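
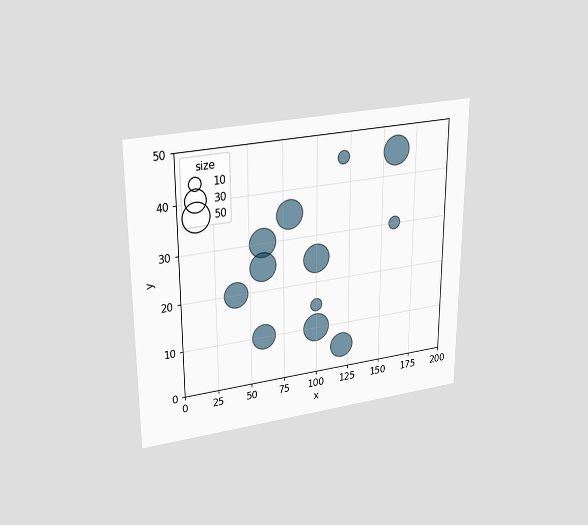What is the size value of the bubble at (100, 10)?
50

The chart is viewed slightly from above. Matching the bubble at (100, 10) against the size legend gives 50.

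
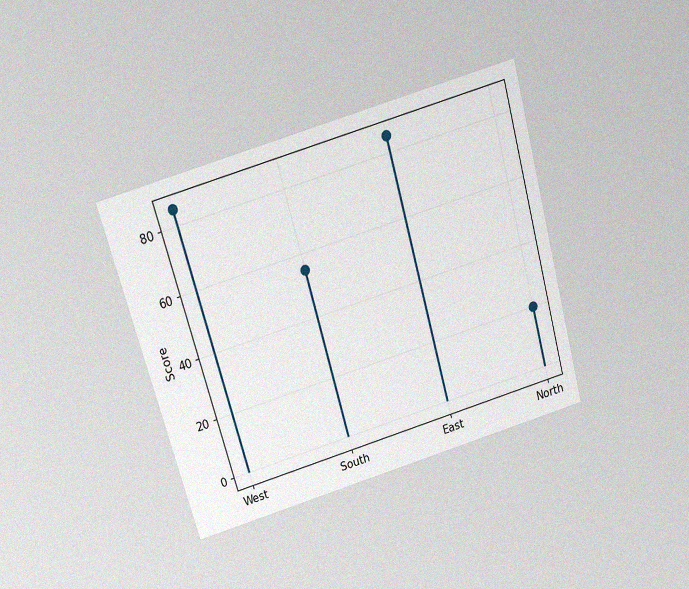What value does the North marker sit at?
The chart is tilted about 16° counter-clockwise and viewed slightly from above, with some photo noise. The North marker sits at 20.

20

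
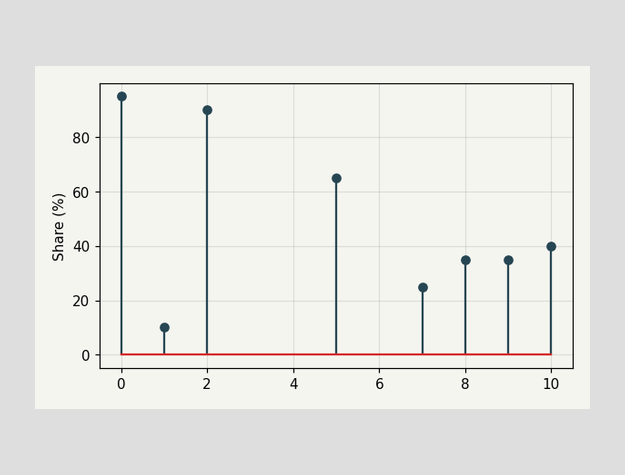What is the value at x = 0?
95%

The stem at x=0 reaches 95%.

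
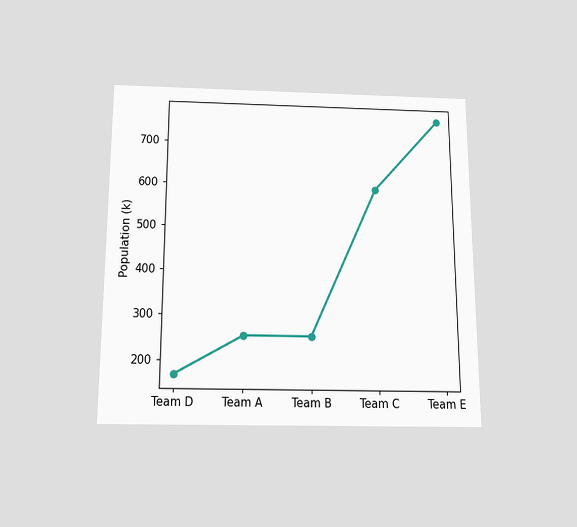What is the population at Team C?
The chart is viewed slightly from below. At Team C, the line is at 595k.

595k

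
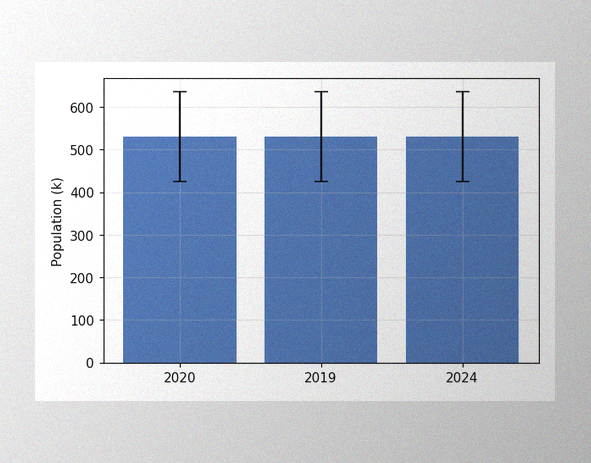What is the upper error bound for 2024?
The image has some photo noise and uneven lighting. The 2024 bar's upper whisker reaches 636k.

636k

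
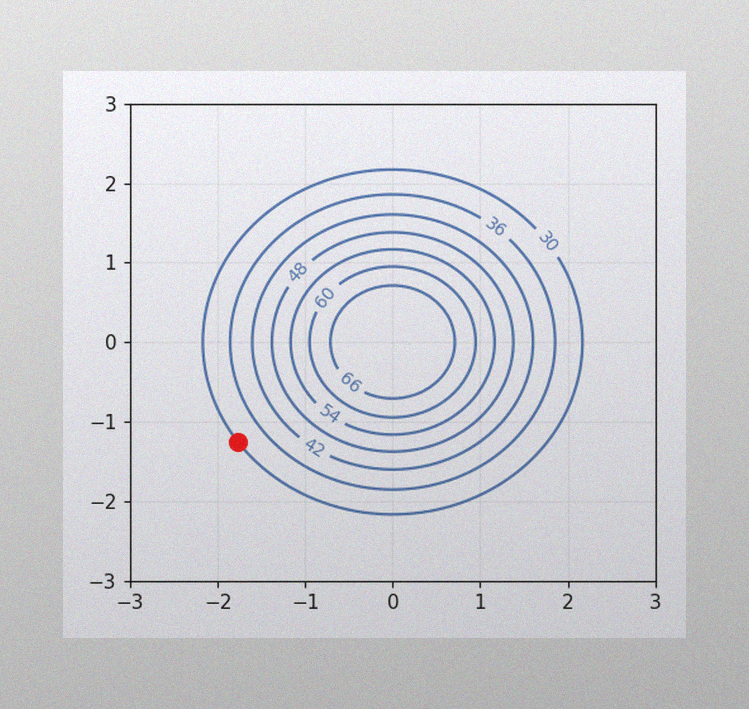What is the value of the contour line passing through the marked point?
The image has some photo noise and uneven lighting. The marked point sits on the contour labelled 30.

30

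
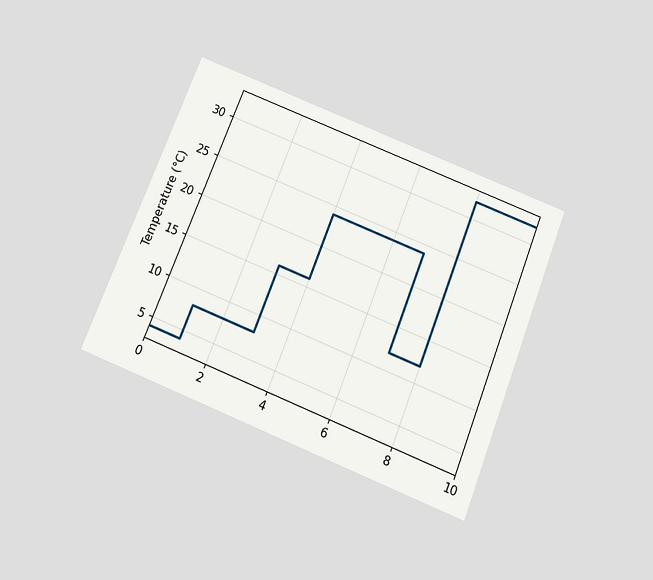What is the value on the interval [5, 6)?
The chart is tilted about 22° clockwise and viewed slightly from below. On [5, 6) the step sits at 24°C.

24°C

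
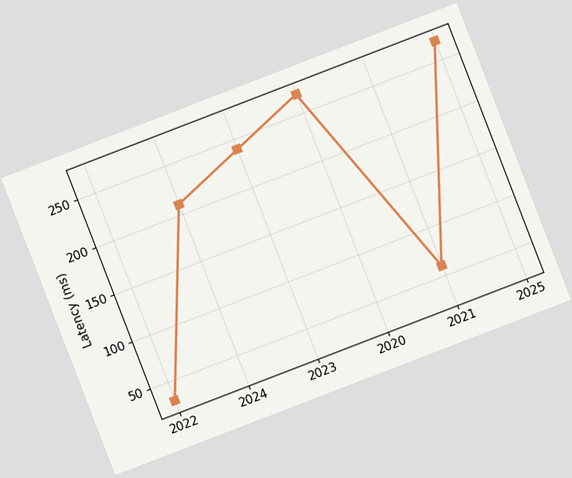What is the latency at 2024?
210ms

The chart is tilted about 21° counter-clockwise. At 2024, the line is at 210ms.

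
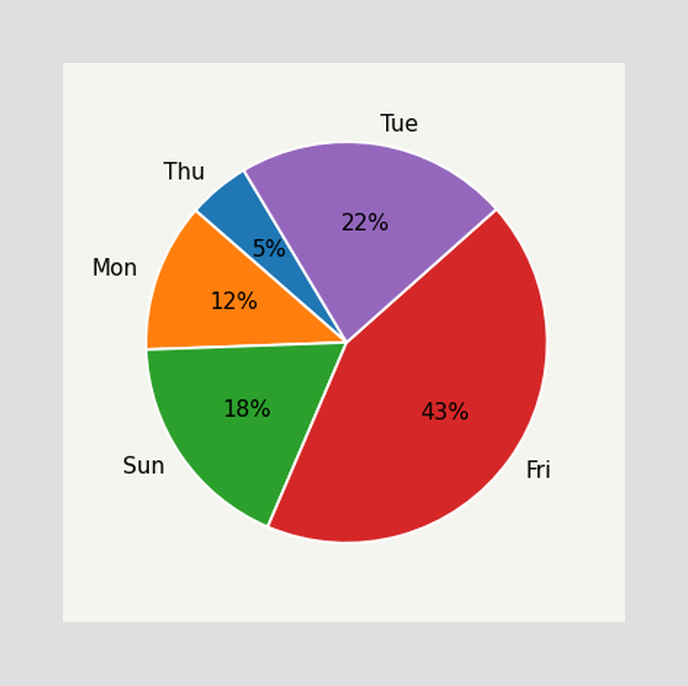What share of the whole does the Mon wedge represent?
12%

The Mon slice takes up 12% of the pie.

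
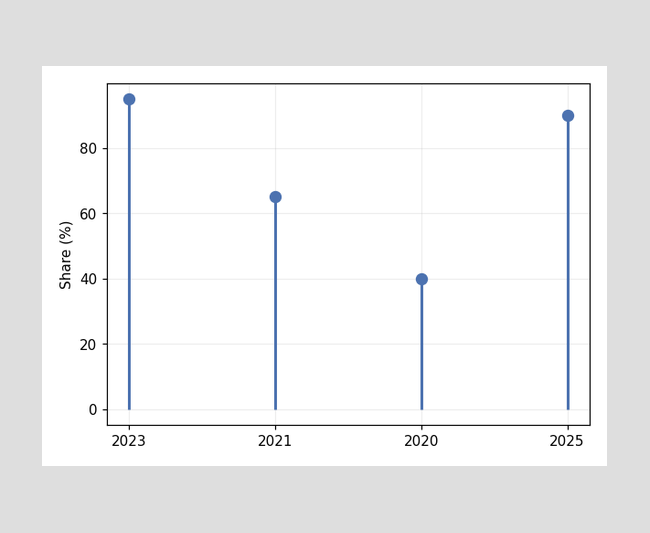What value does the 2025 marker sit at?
90%

The 2025 marker sits at 90%.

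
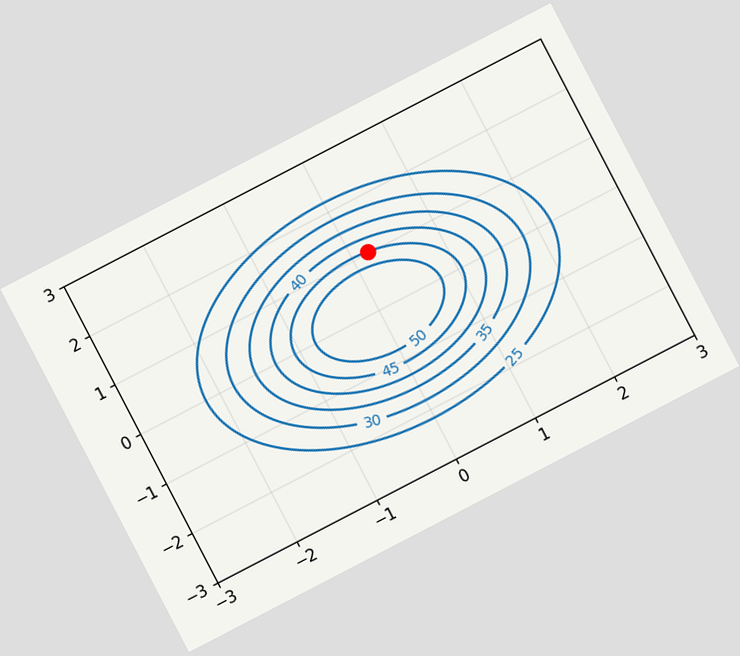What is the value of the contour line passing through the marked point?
The chart is tilted about 27° counter-clockwise. The marked point sits on the contour labelled 45.

45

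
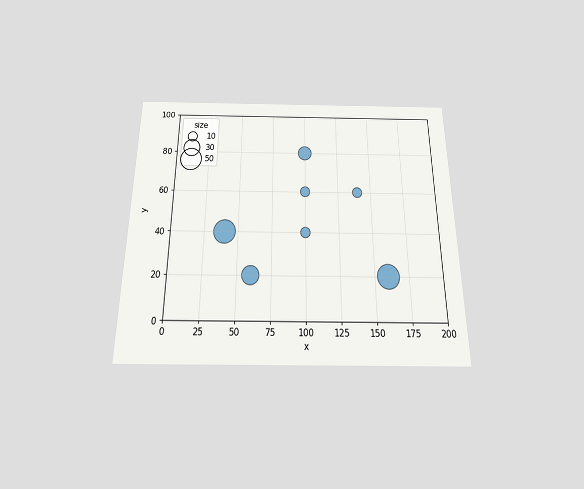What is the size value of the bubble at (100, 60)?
The chart is viewed slightly from below. Matching the bubble at (100, 60) against the size legend gives 10.

10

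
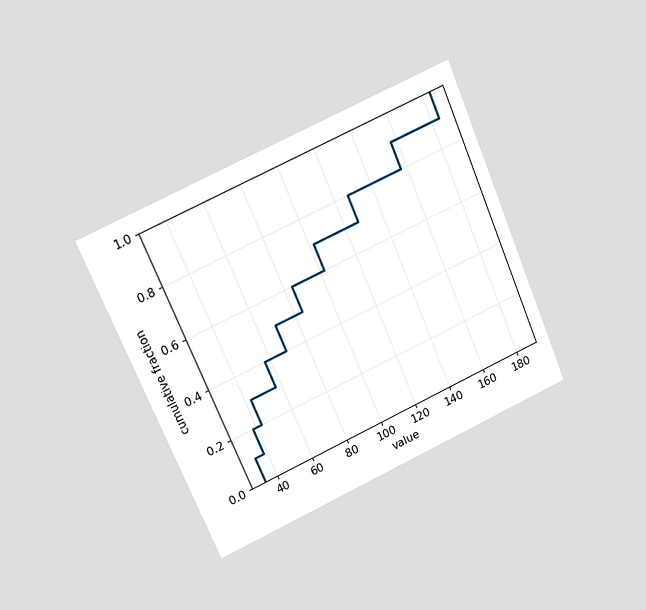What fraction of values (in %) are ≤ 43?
30%

The chart is tilted about 23° counter-clockwise and viewed at a slight angle. At x=43 the ECDF step is at 30%.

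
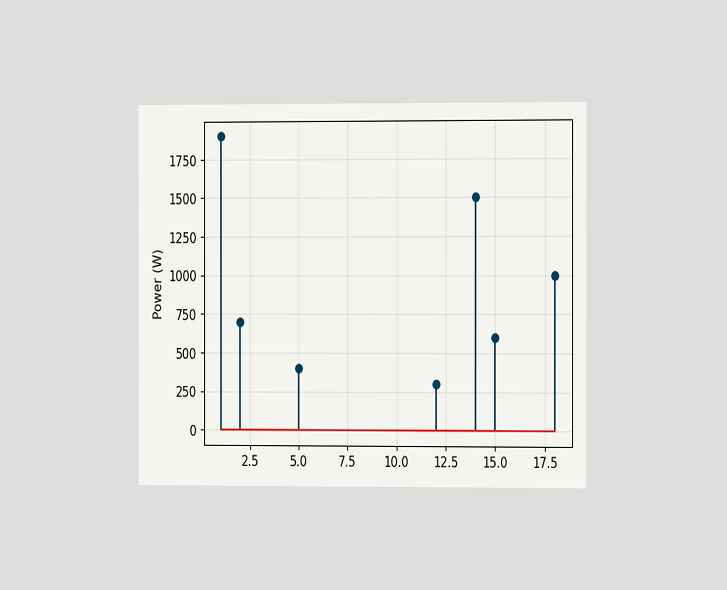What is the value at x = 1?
1900W

The chart is viewed at a slight angle. The stem at x=1 reaches 1900W.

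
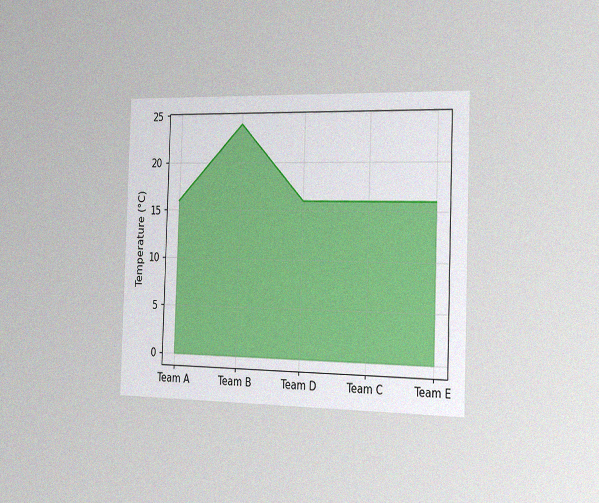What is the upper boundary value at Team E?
The chart is viewed slightly from the right, with some photo noise. At Team E the upper boundary is at 16°C.

16°C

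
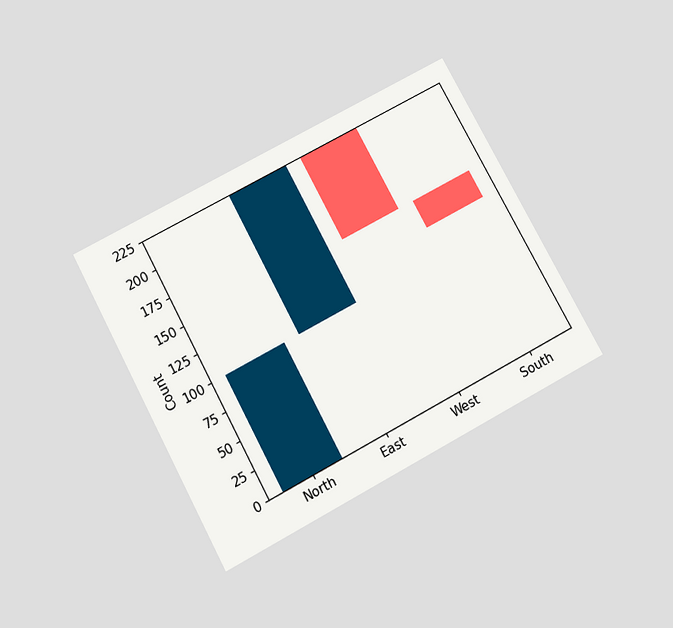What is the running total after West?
The chart is tilted about 28° counter-clockwise and viewed slightly from below. After West the running total reaches 150.

150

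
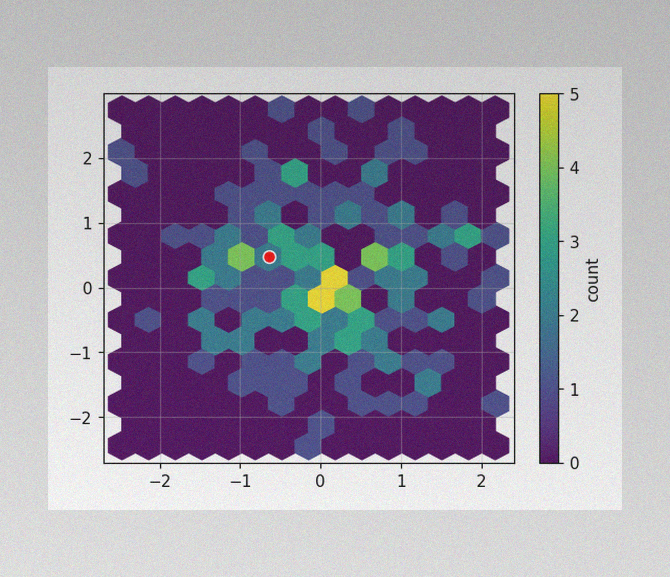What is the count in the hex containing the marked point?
The image has some photo noise and uneven lighting. The marked hex reads 2 on the colorbar.

2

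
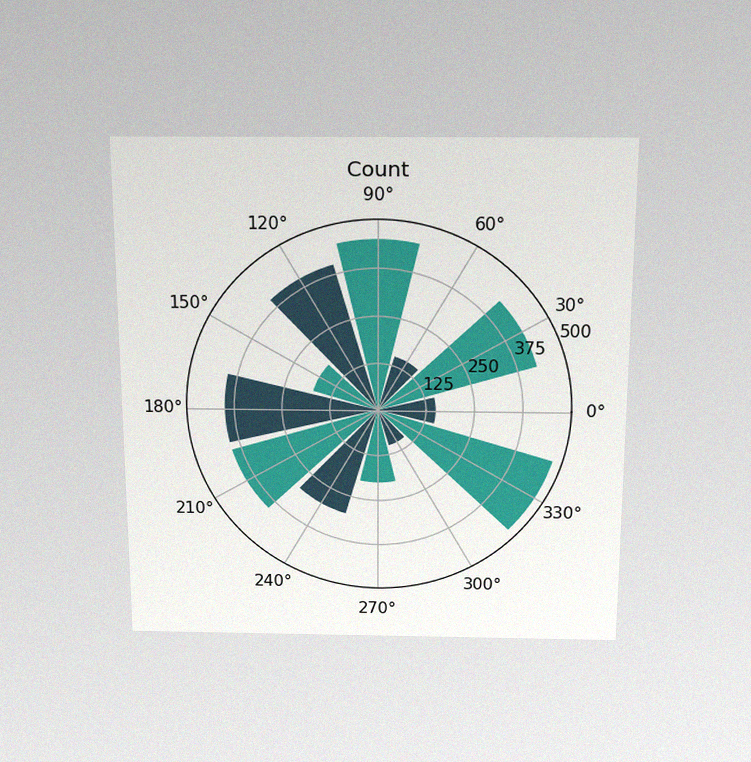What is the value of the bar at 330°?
475

The chart is viewed slightly from above, with some photo noise. The bar at 330° reaches 475 on the radial axis.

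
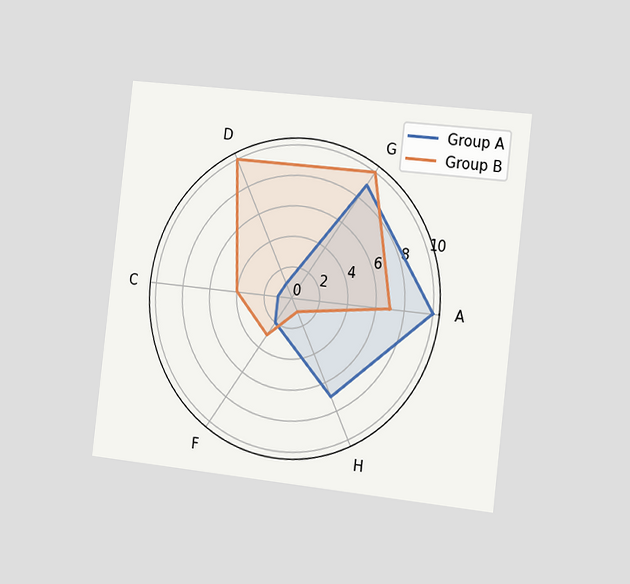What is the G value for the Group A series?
9

The chart is tilted about 7° clockwise and viewed slightly from the right. On the G axis, Group A reaches 9.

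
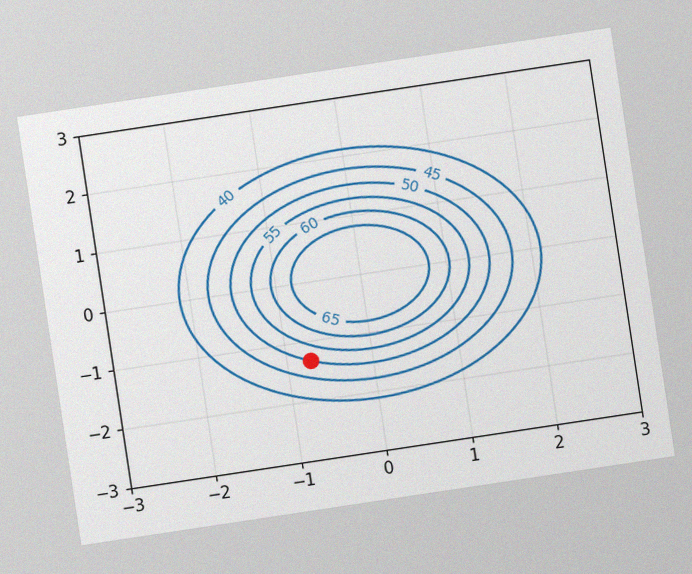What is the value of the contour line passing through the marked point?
The chart is tilted about 9° counter-clockwise, with some photo noise. The marked point sits on the contour labelled 50.

50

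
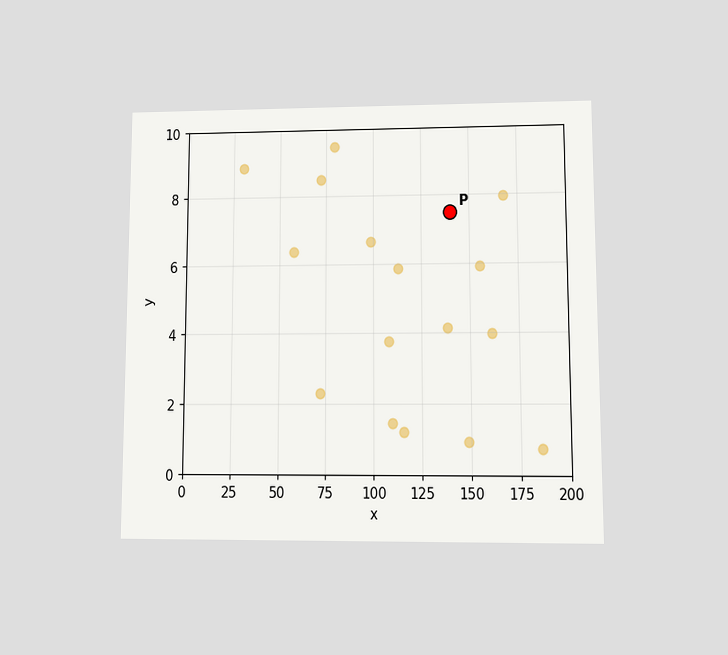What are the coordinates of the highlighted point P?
The chart is viewed at a slight angle. Following the gridlines from P to each axis, P sits at (140, 7.5).

(140, 7.5)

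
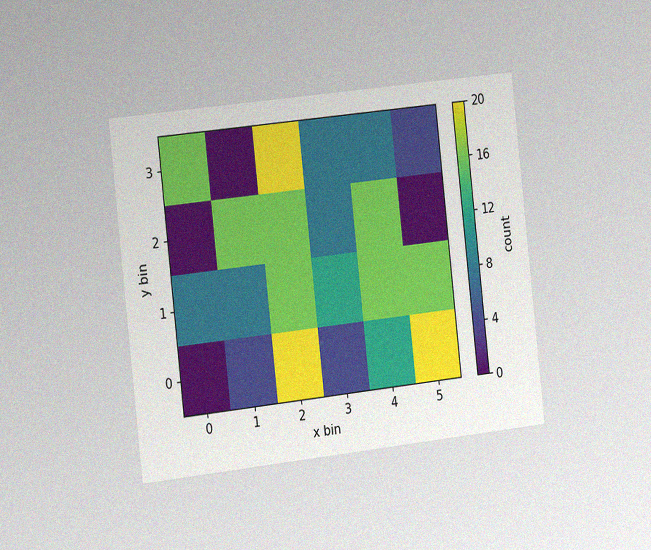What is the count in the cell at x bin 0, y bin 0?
0

The chart is tilted about 6° counter-clockwise and viewed slightly from the left, with some photo noise. Matching the cell (0, 0) against the colorbar gives 0.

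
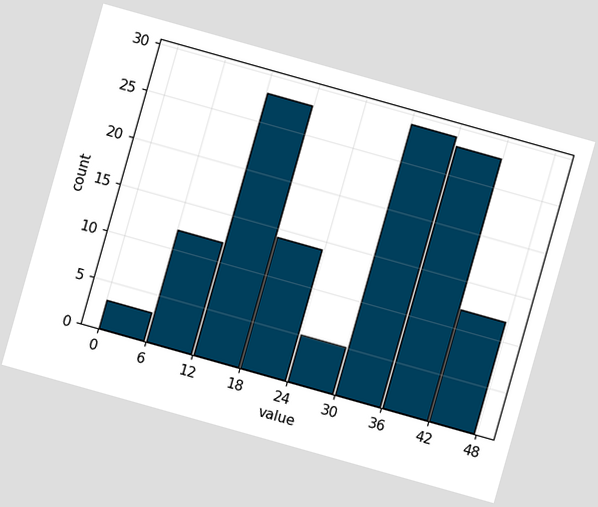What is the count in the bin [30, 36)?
The chart is tilted about 16° clockwise. The [30, 36) bin has height 29.

29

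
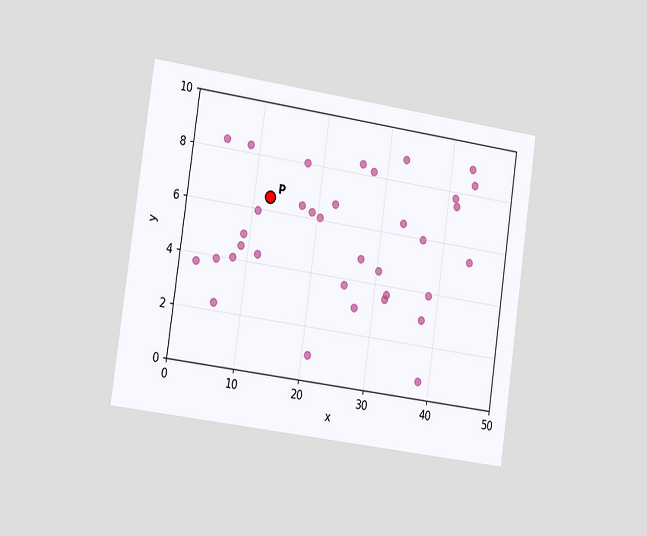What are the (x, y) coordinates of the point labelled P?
The chart is tilted about 8° clockwise and viewed slightly from the left. Following the gridlines from P to each axis, P sits at (12.5, 6.5).

(12.5, 6.5)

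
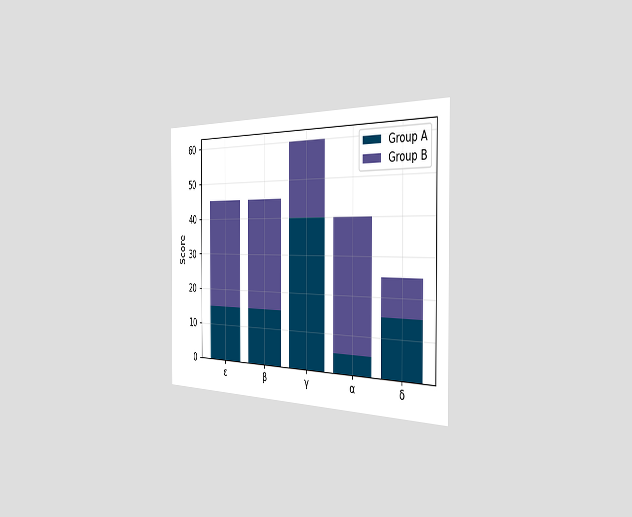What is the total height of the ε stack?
45

The chart is viewed slightly from the right. The ε stack's top reaches 45 on the y-axis.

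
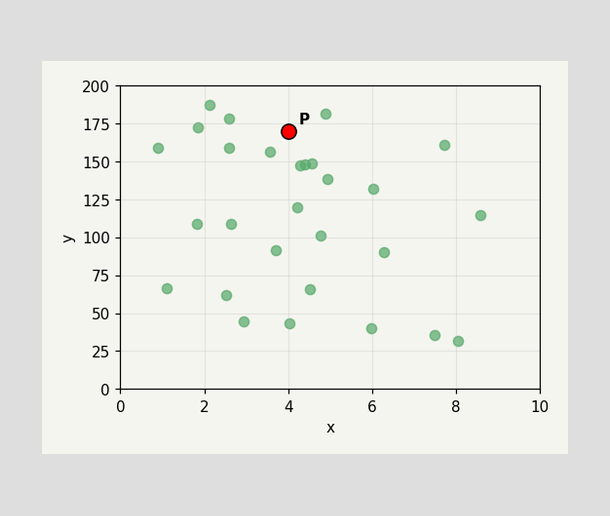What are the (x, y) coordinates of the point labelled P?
Following the gridlines from P to each axis, P sits at (4, 170).

(4, 170)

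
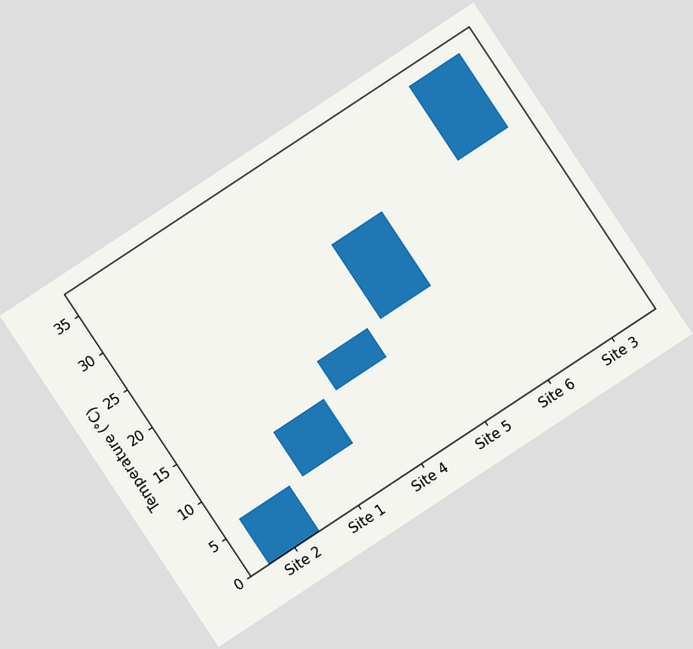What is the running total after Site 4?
The chart is tilted about 33° counter-clockwise. After Site 4 the running total reaches 16°C.

16°C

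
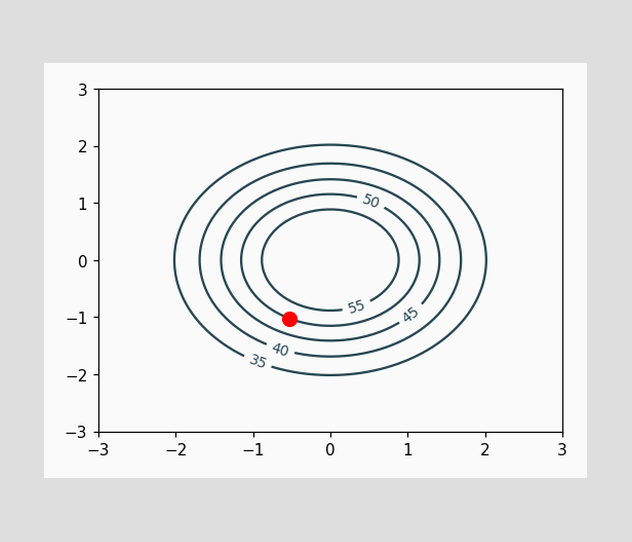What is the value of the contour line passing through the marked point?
50

The marked point sits on the contour labelled 50.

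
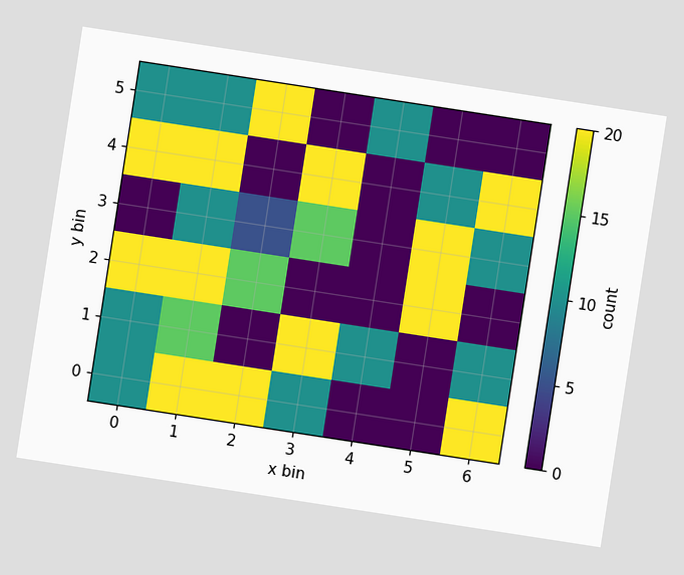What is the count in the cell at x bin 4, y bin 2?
The chart is tilted about 9° clockwise. Matching the cell (4, 2) against the colorbar gives 0.

0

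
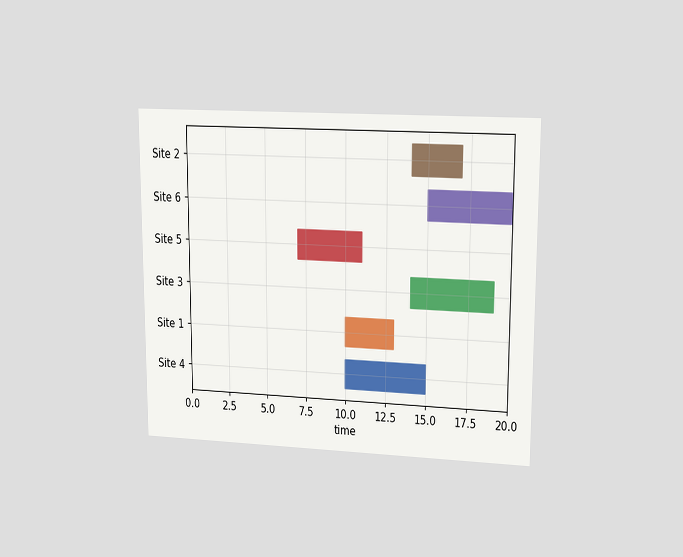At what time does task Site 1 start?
10

The chart is viewed at a slight angle. The Site 1 bar begins at t=10.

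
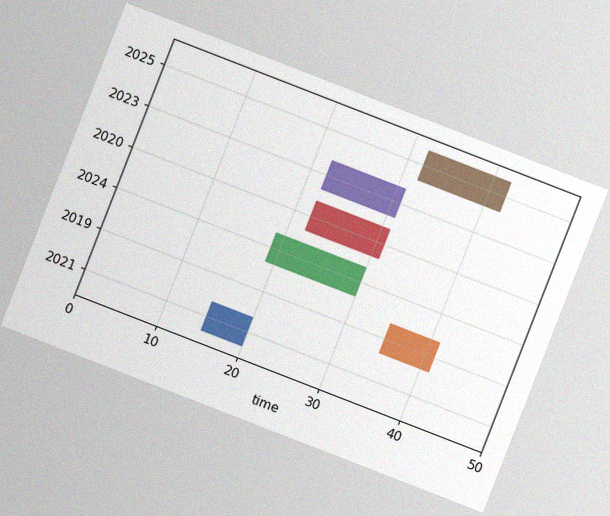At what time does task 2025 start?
32

The chart is tilted about 21° clockwise, with some photo noise. The 2025 bar begins at t=32.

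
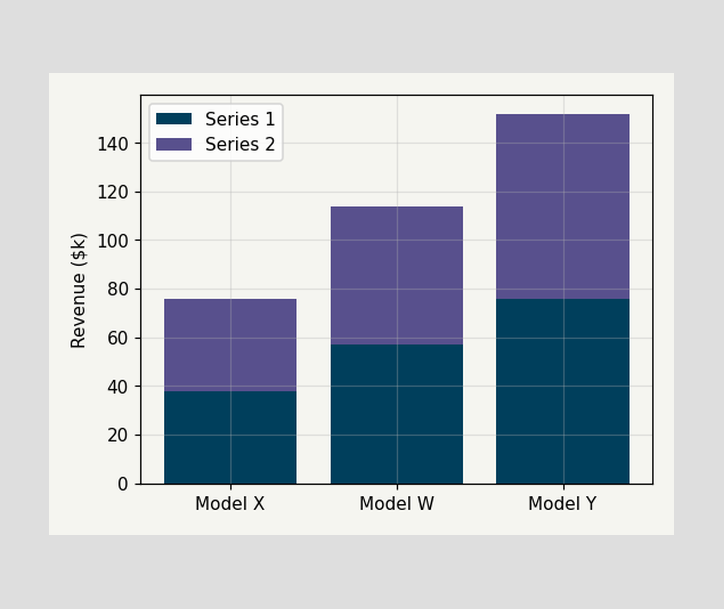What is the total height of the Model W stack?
The Model W stack's top reaches $114k on the y-axis.

$114k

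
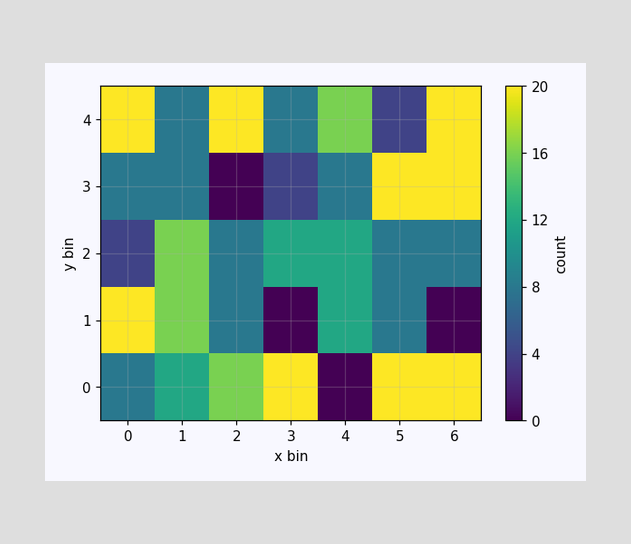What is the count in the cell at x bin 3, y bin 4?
8

Matching the cell (3, 4) against the colorbar gives 8.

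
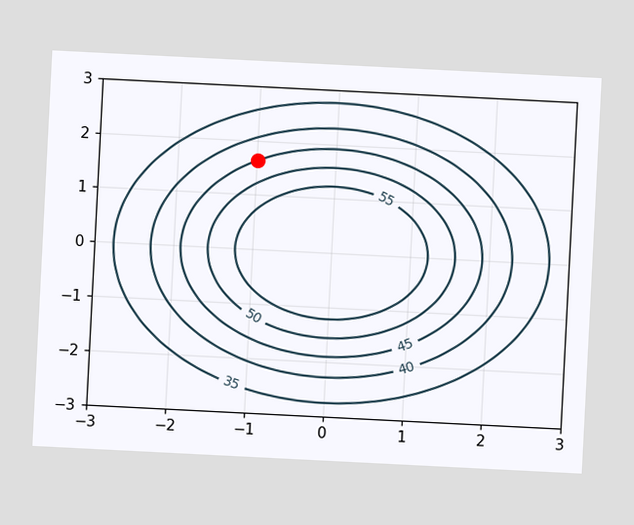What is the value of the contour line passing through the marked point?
The chart is tilted about 3° clockwise. The marked point sits on the contour labelled 45.

45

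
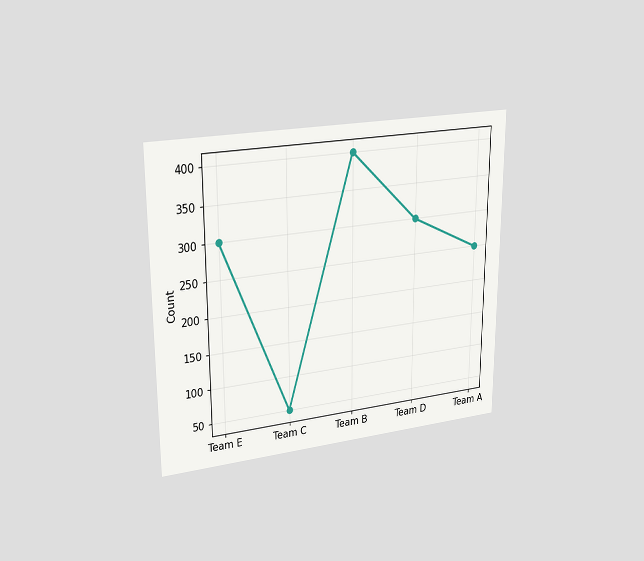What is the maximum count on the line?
400

The chart is viewed at a slight angle. The highest point is at Team B, and reading across to the y-axis gives 400.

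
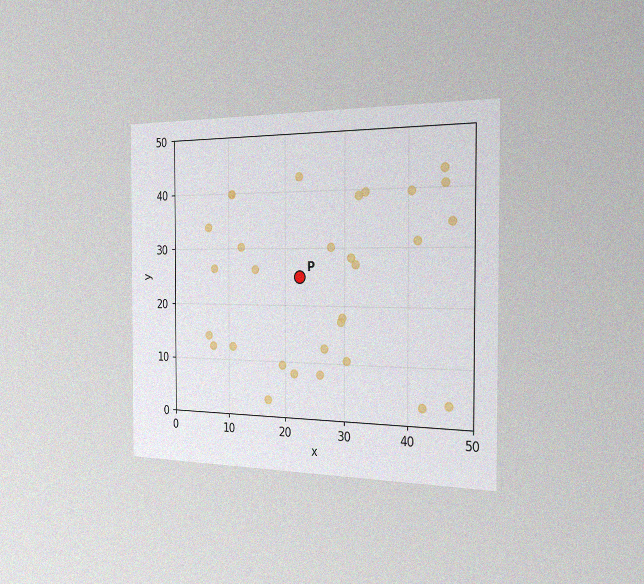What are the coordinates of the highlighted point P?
The chart is viewed slightly from the right, with some photo noise. Following the gridlines from P to each axis, P sits at (22.5, 25).

(22.5, 25)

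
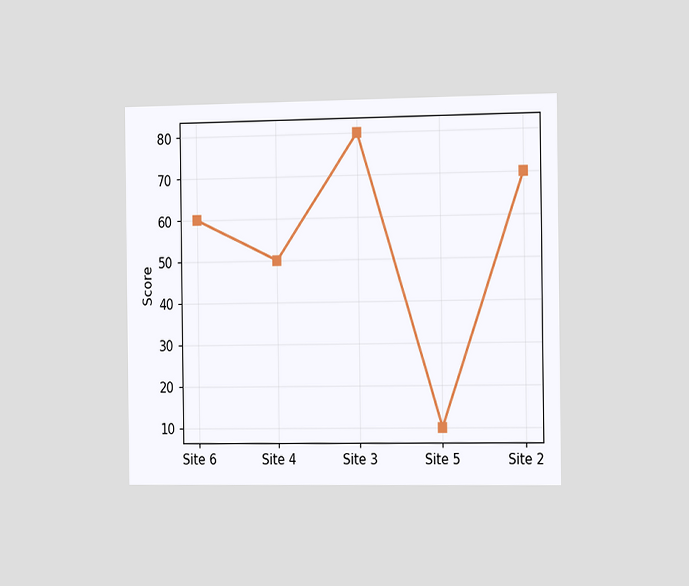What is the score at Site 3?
80

The chart is viewed slightly from the right. At Site 3, the line is at 80.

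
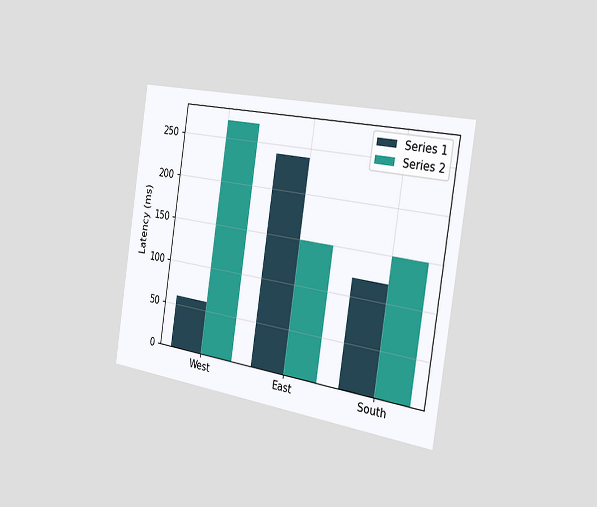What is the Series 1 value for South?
The chart is tilted about 9° clockwise and viewed slightly from the right. The Series 1 bar at South reaches 120ms on the y-axis.

120ms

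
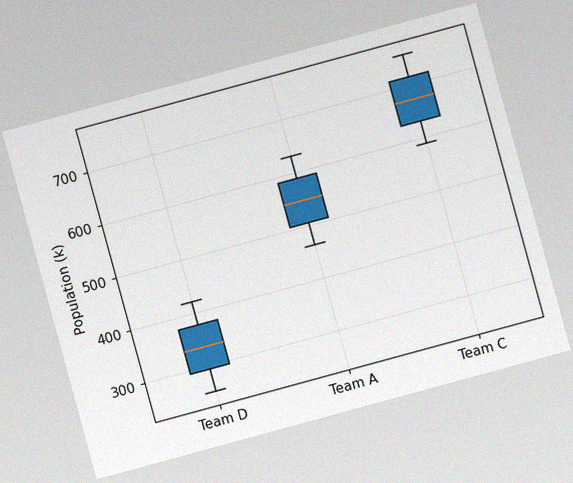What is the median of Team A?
The chart is tilted about 15° counter-clockwise, with some photo noise. The median line in the Team A box sits at 546k.

546k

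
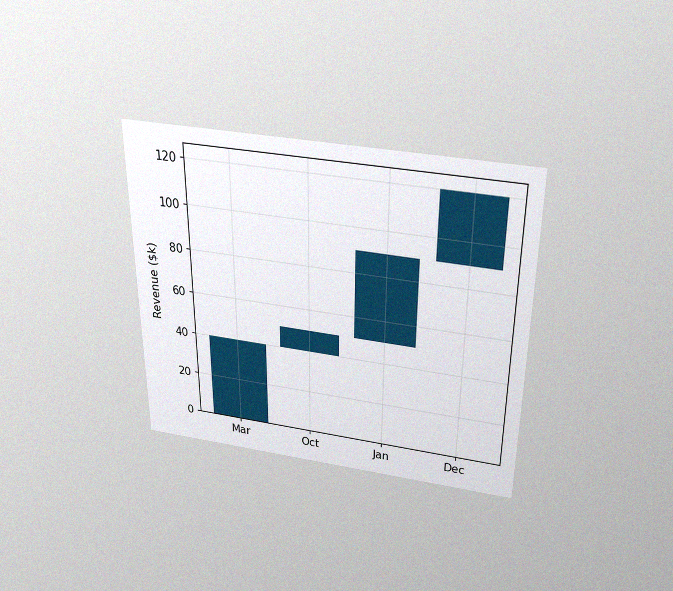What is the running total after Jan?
$90k

The chart is viewed slightly from above, with some photo noise. After Jan the running total reaches $90k.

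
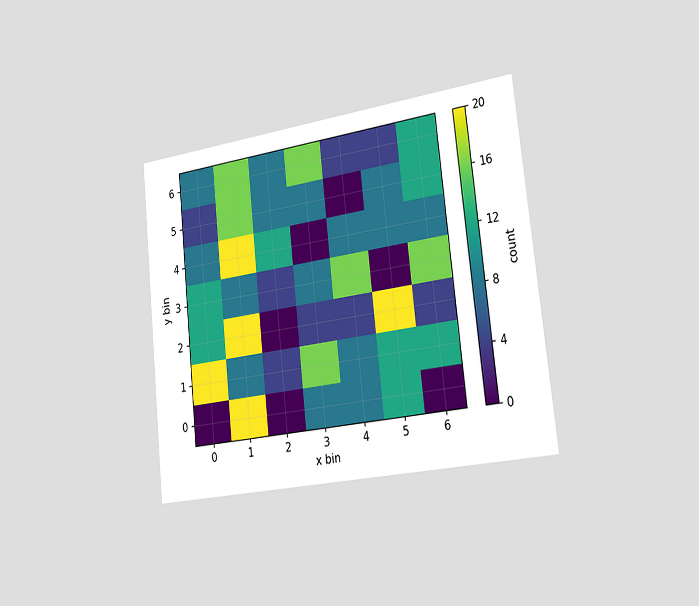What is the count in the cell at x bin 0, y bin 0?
The chart is tilted about 6° counter-clockwise and viewed slightly from the right. Matching the cell (0, 0) against the colorbar gives 0.

0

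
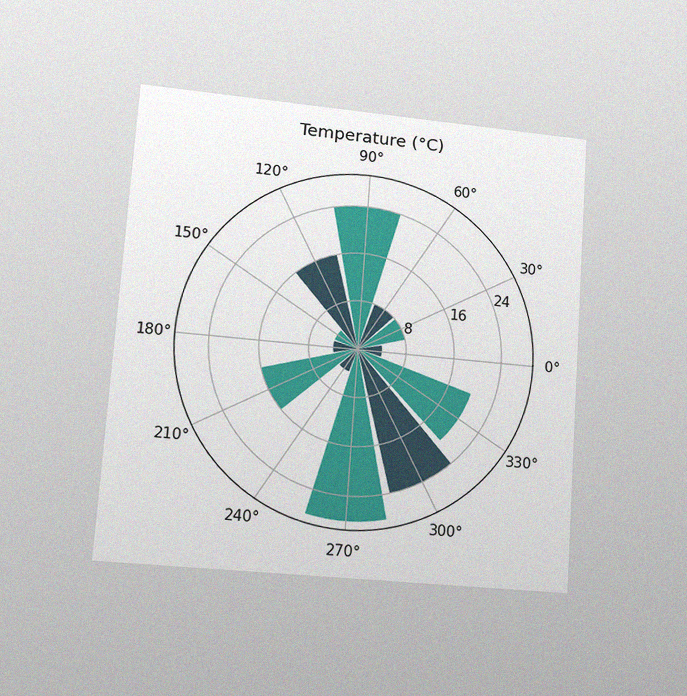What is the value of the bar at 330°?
20°C

The chart is tilted about 4° clockwise and viewed at a slight angle, with some photo noise. The bar at 330° reaches 20°C on the radial axis.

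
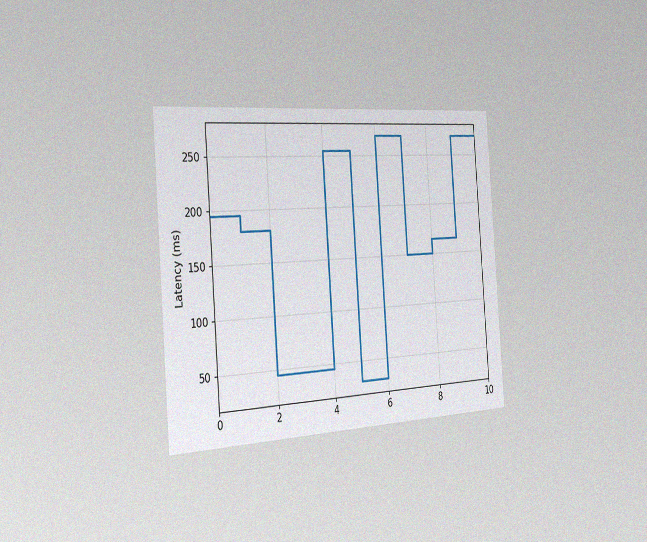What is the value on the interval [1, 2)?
180ms

The chart is tilted about 4° counter-clockwise and viewed slightly from the left, with some photo noise. On [1, 2) the step sits at 180ms.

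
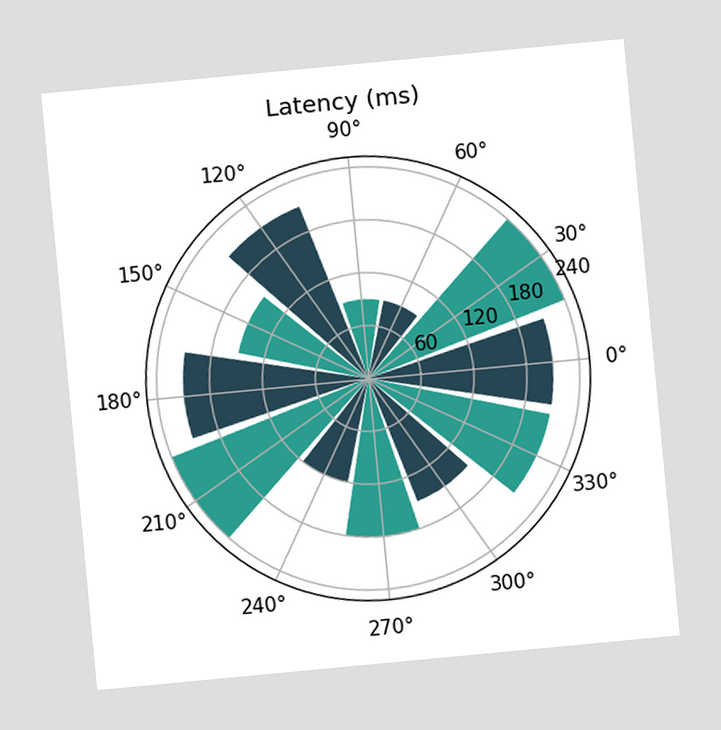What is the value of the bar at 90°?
The chart is tilted about 5° counter-clockwise. The bar at 90° reaches 90ms on the radial axis.

90ms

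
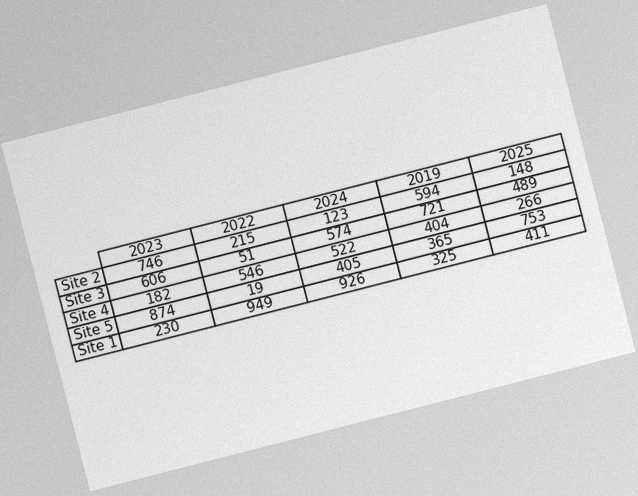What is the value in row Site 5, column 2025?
The chart is tilted about 14° counter-clockwise, with some photo noise. The (Site 5, 2025) cell reads 753.

753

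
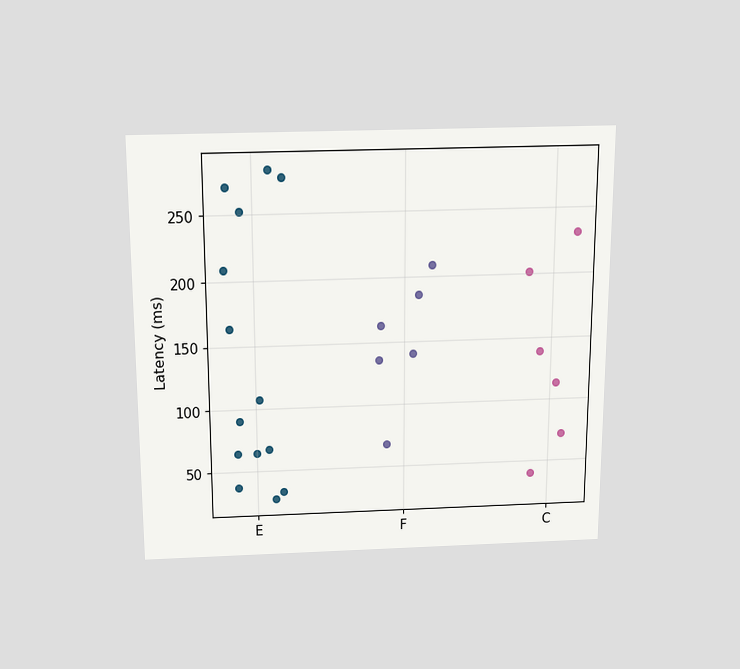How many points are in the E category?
14

The chart is viewed slightly from above. Counting the markers in the E column gives 14.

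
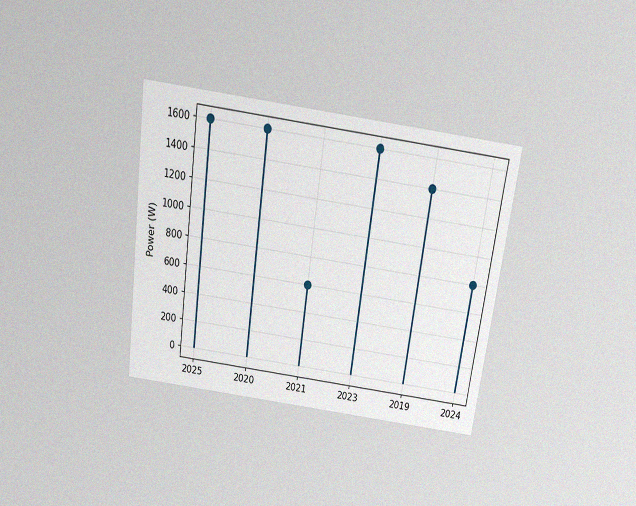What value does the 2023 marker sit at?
The chart is tilted about 8° clockwise and viewed slightly from above, with some photo noise. The 2023 marker sits at 1600W.

1600W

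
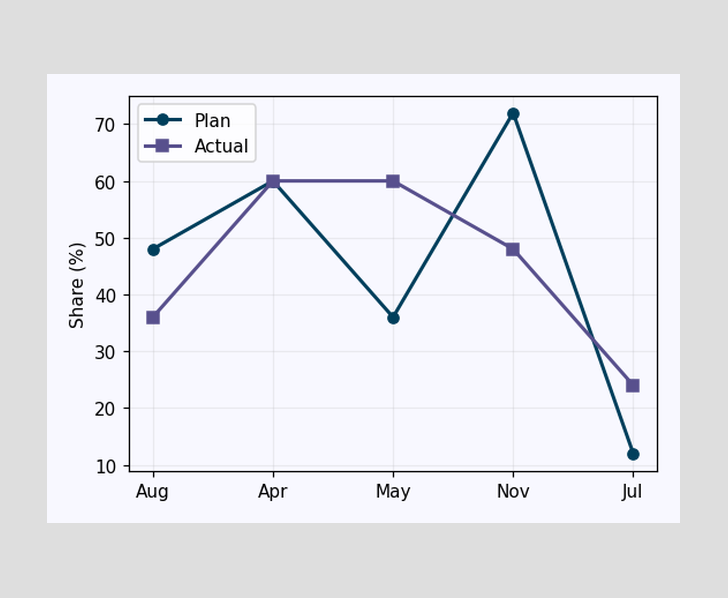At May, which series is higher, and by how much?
Actual, by 24%

At May, Actual sits above the other line by 24%.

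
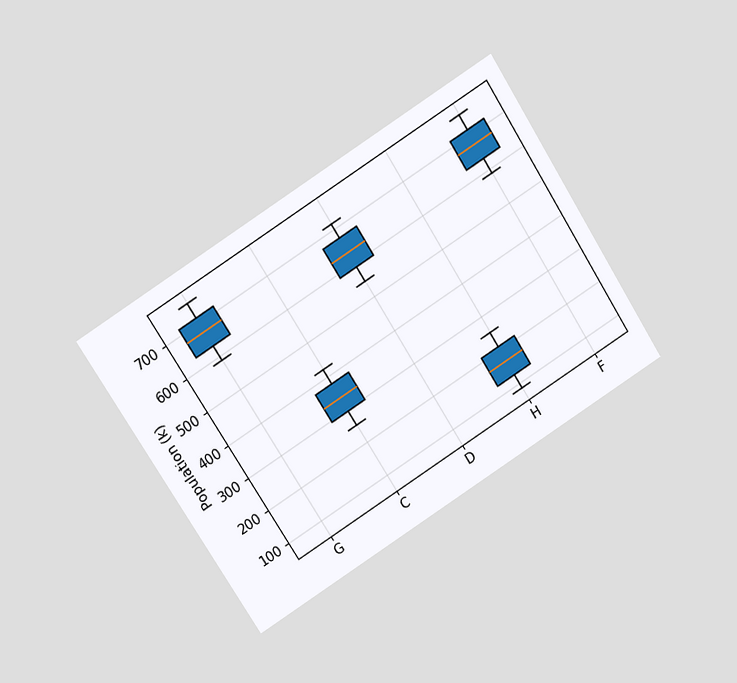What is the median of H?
The chart is tilted about 33° counter-clockwise and viewed at a slight angle. The median line in the H box sits at 168k.

168k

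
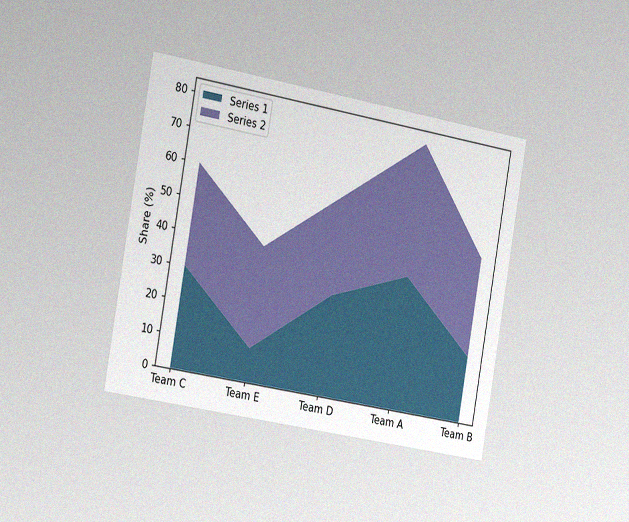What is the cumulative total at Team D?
The chart is tilted about 10° clockwise and viewed slightly from the left, with some photo noise. The stacked total at Team D reaches 60%.

60%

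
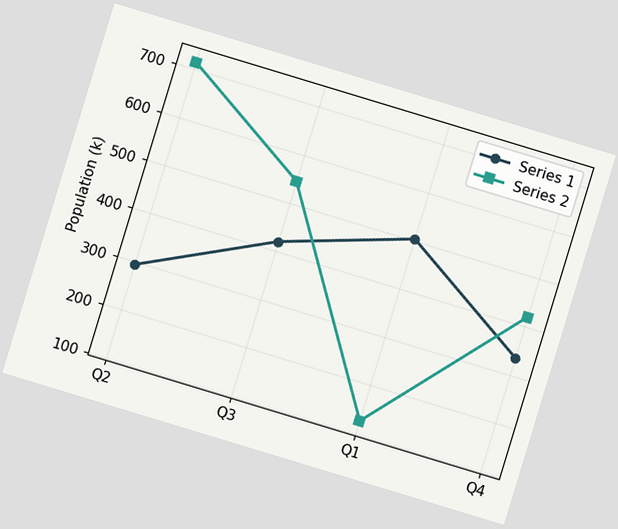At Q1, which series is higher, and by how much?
The chart is tilted about 17° clockwise. At Q1, Series 1 sits above the other line by 378k.

Series 1, by 378k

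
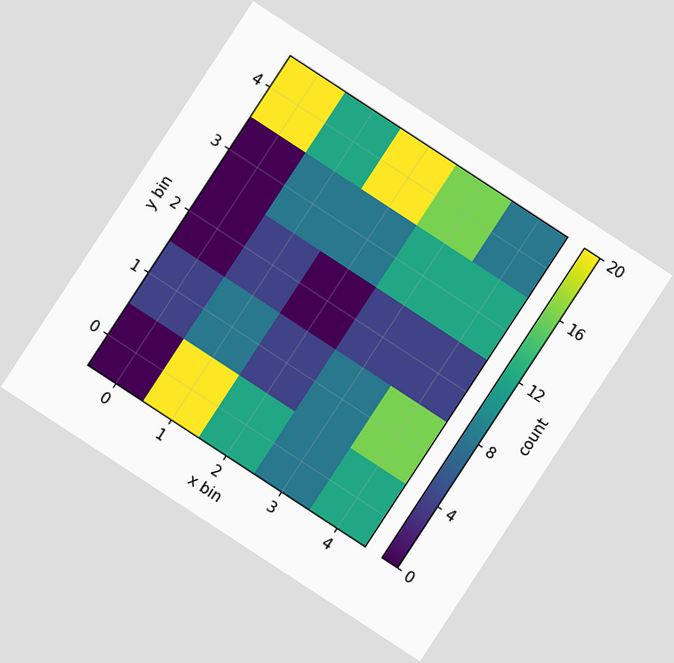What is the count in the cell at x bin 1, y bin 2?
4

The chart is tilted about 33° clockwise. Matching the cell (1, 2) against the colorbar gives 4.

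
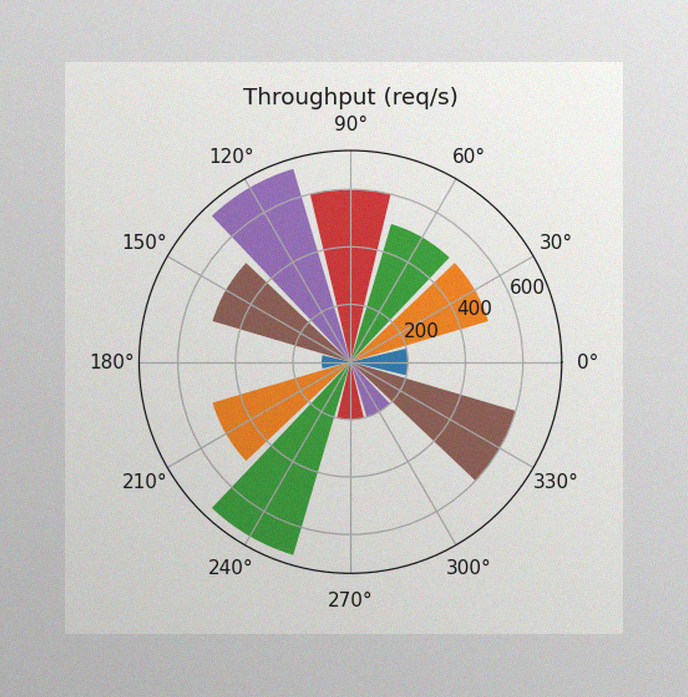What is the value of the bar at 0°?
The image has some photo noise and uneven lighting. The bar at 0° reaches 200req/s on the radial axis.

200req/s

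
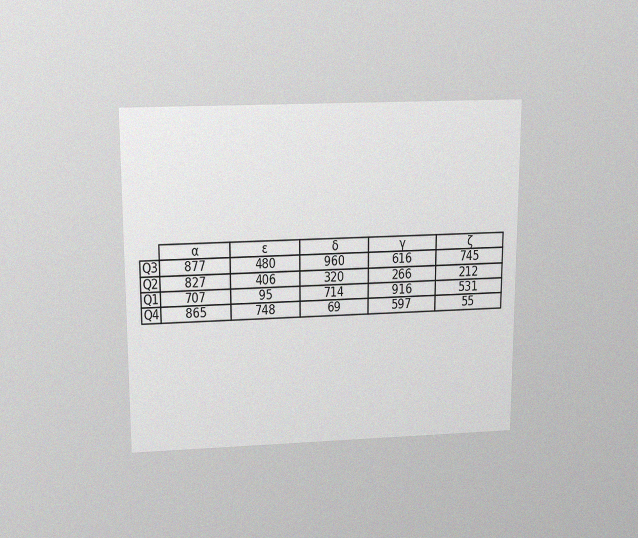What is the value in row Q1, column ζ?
531

The chart is viewed slightly from above, with some photo noise. The (Q1, ζ) cell reads 531.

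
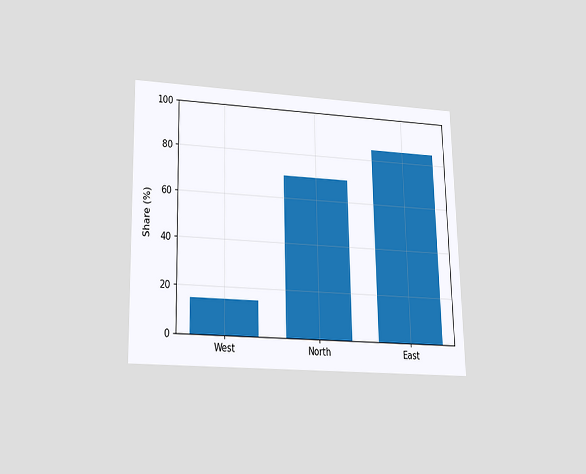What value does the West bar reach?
15%

The chart is viewed slightly from below. Reading along the chart's y-axis, the West bar reaches 15%.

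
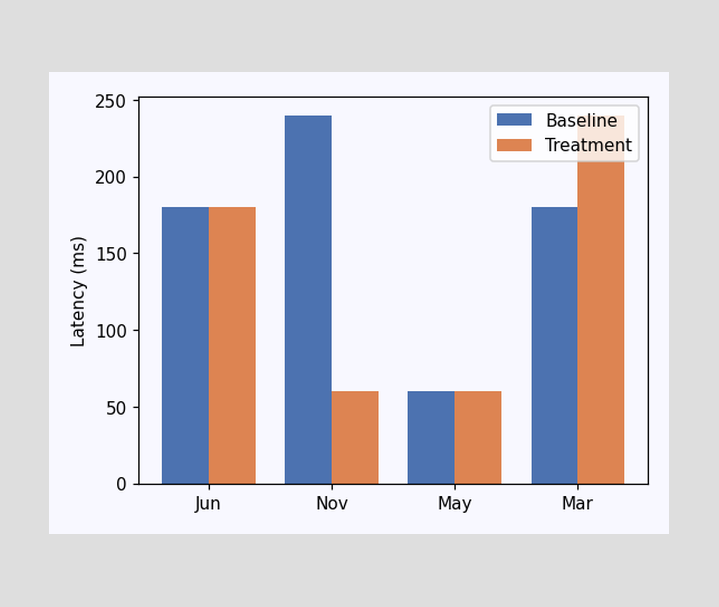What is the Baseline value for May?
60ms

The Baseline bar at May reaches 60ms on the y-axis.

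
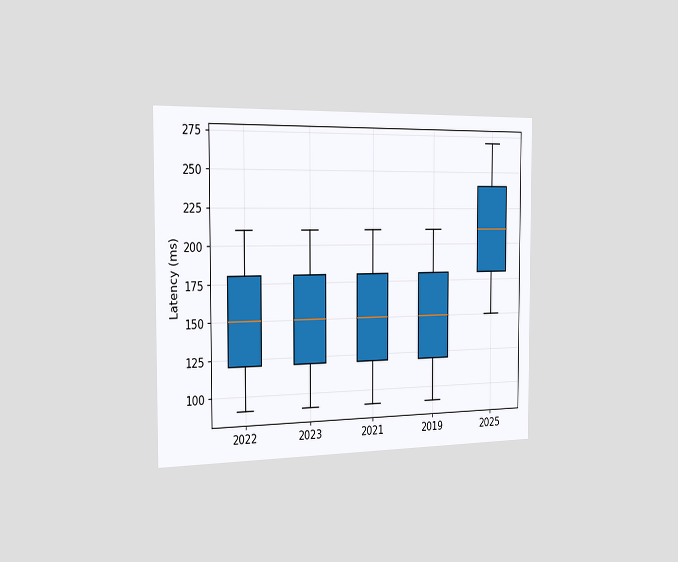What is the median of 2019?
150ms

The chart is viewed slightly from the left. The median line in the 2019 box sits at 150ms.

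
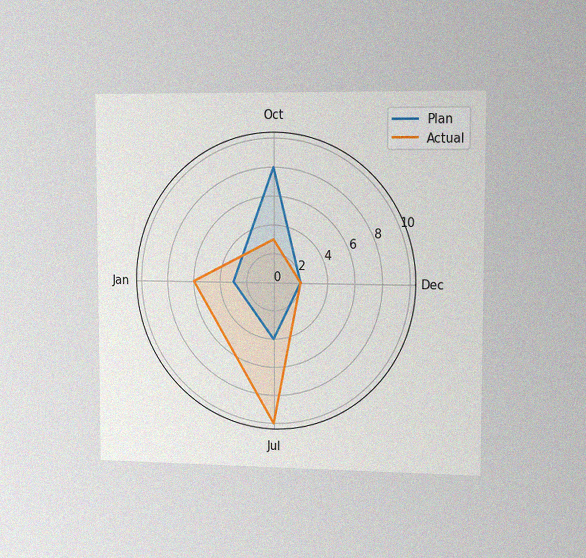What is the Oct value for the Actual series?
The chart is viewed slightly from the right, with some photo noise. On the Oct axis, Actual reaches 3.

3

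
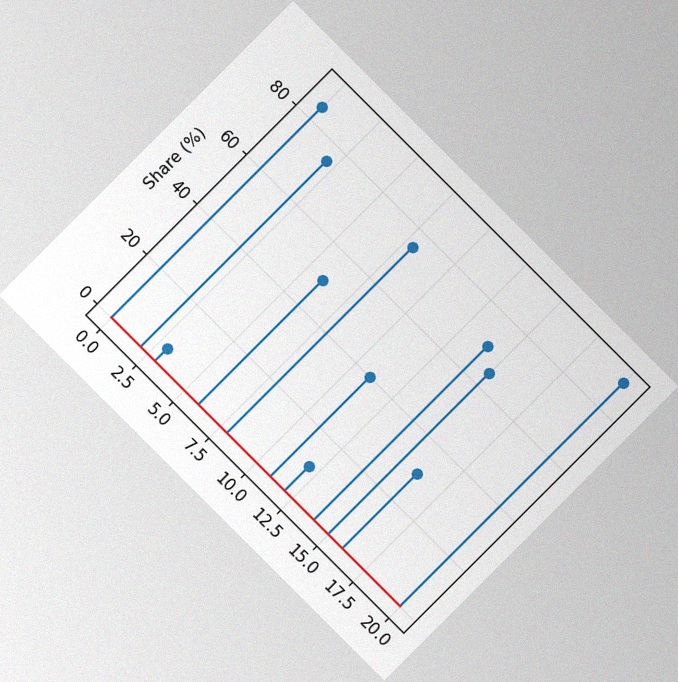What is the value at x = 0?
85%

The chart is tilted about 45° clockwise, with some photo noise. The stem at x=0 reaches 85%.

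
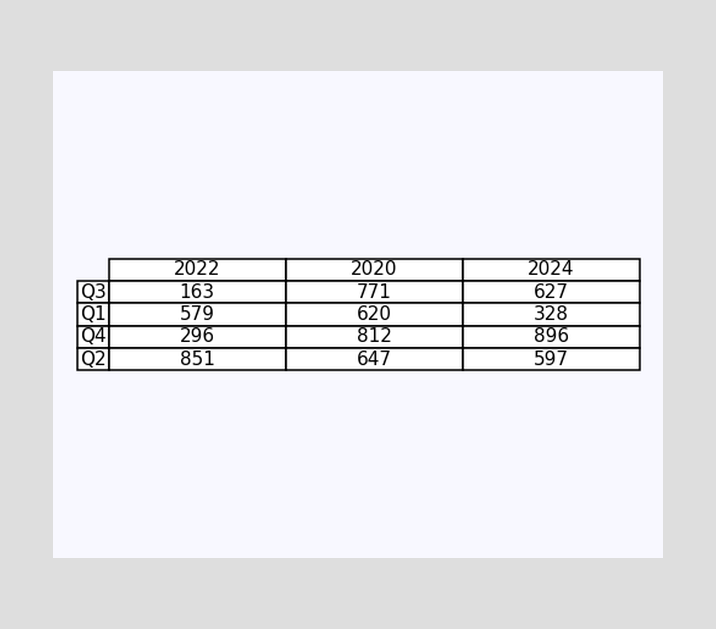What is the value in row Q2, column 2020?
647

The (Q2, 2020) cell reads 647.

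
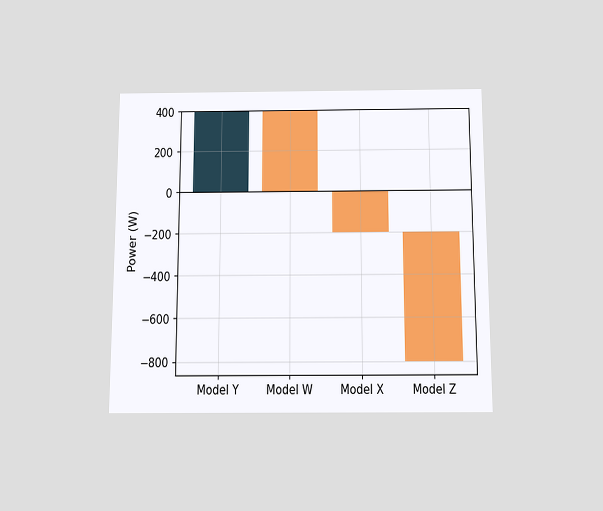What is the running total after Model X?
The chart is viewed slightly from below. After Model X the running total reaches -200W.

-200W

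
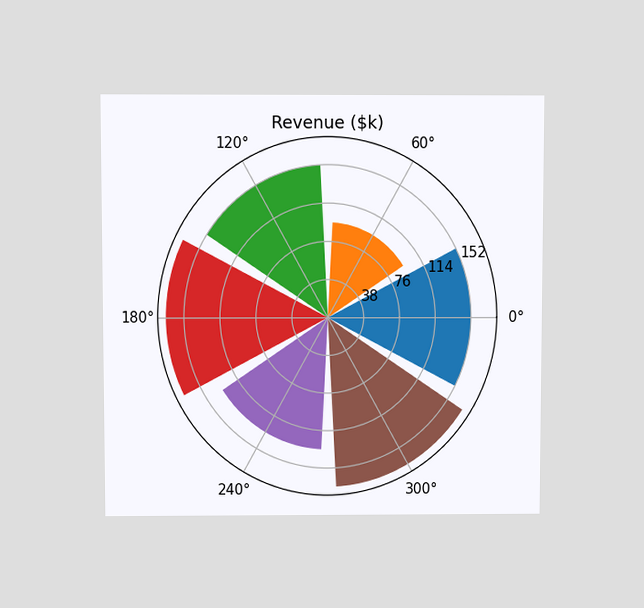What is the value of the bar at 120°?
The chart is viewed at a slight angle. The bar at 120° reaches $152k on the radial axis.

$152k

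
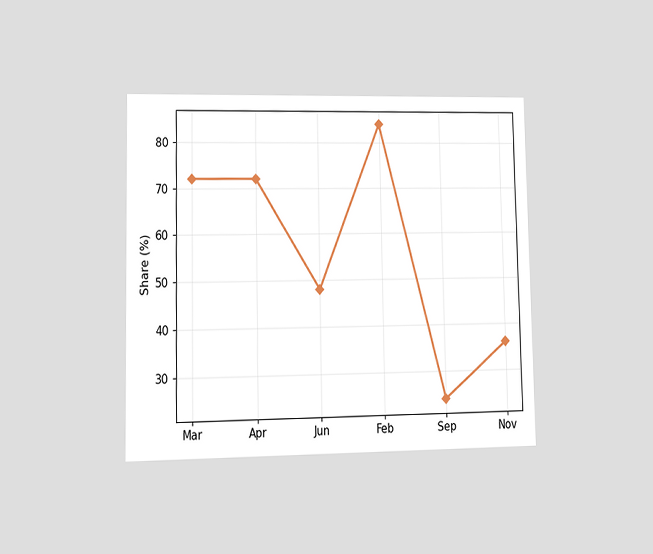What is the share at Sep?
The chart is viewed at a slight angle. At Sep, the line is at 24%.

24%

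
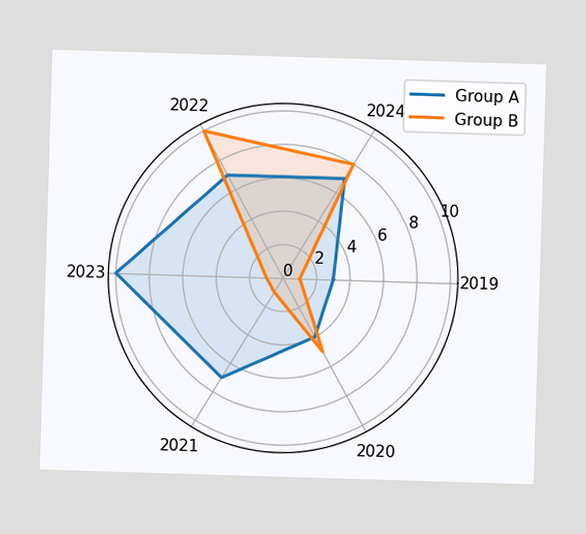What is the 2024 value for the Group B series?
8

On the 2024 axis, Group B reaches 8.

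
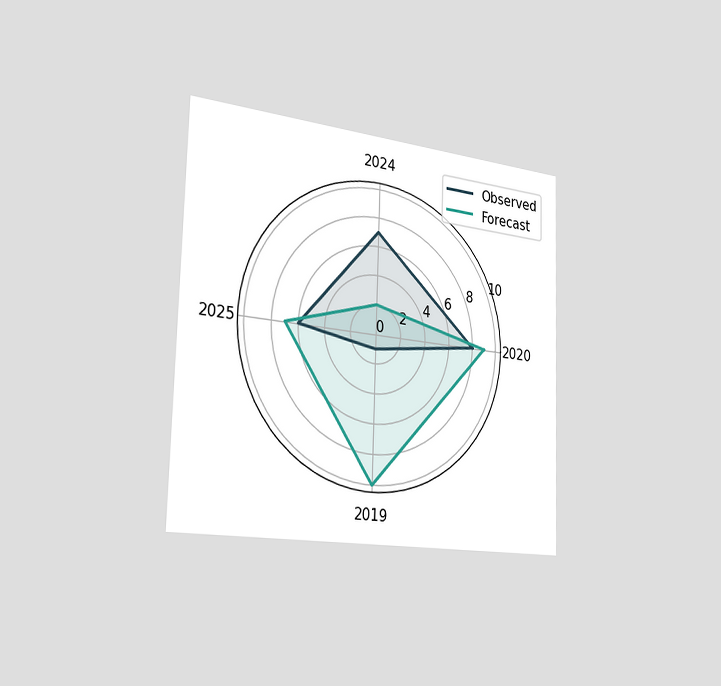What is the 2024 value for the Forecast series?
The chart is viewed slightly from the left. On the 2024 axis, Forecast reaches 2.

2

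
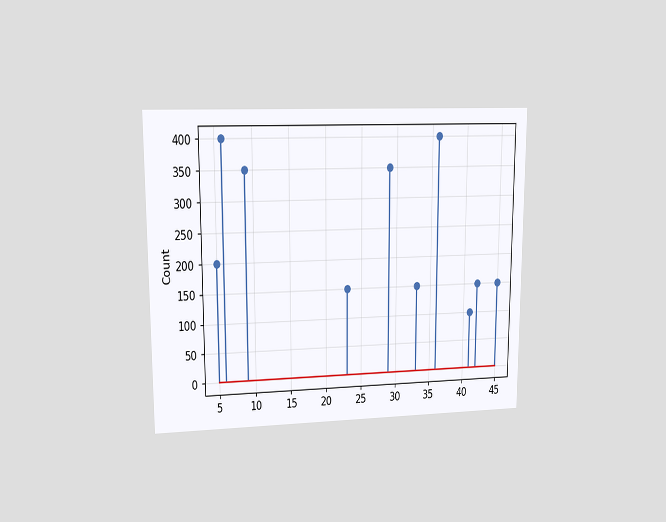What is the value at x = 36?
The chart is viewed at a slight angle. The stem at x=36 reaches 400.

400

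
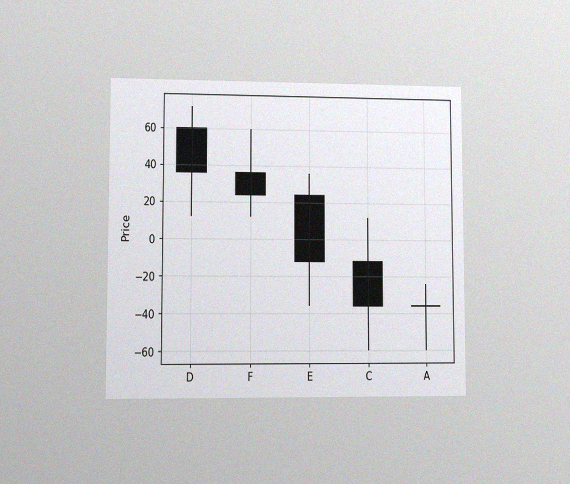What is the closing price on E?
The chart is viewed at a slight angle, with some photo noise. The E candle closes at -12.

-12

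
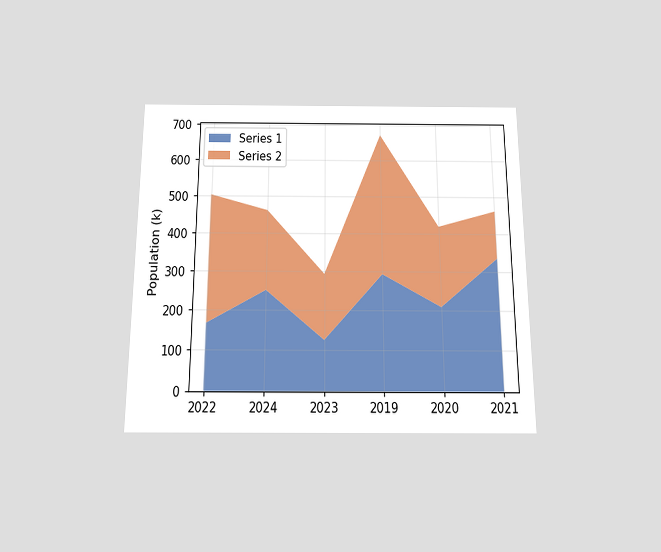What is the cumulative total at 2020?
420k

The chart is viewed slightly from below. The stacked total at 2020 reaches 420k.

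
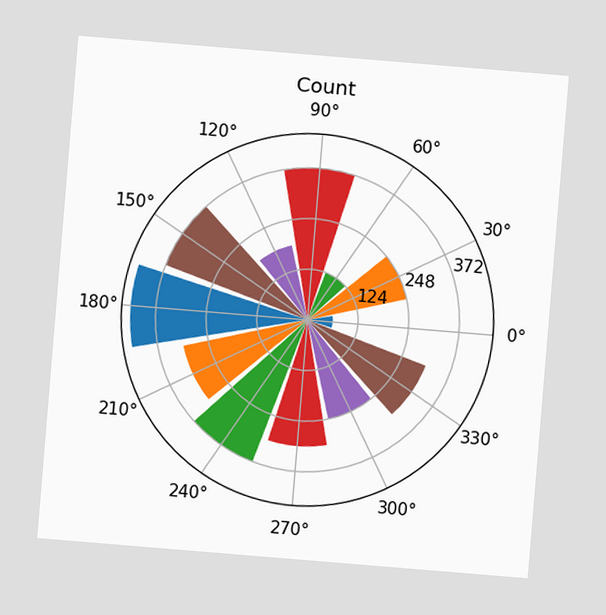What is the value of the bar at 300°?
248

The chart is tilted about 5° clockwise. The bar at 300° reaches 248 on the radial axis.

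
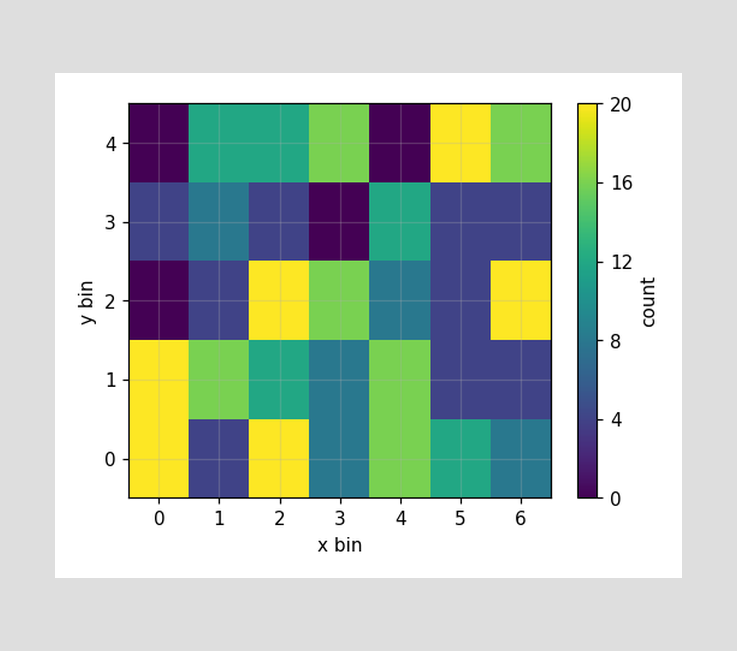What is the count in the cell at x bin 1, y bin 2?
4

Matching the cell (1, 2) against the colorbar gives 4.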